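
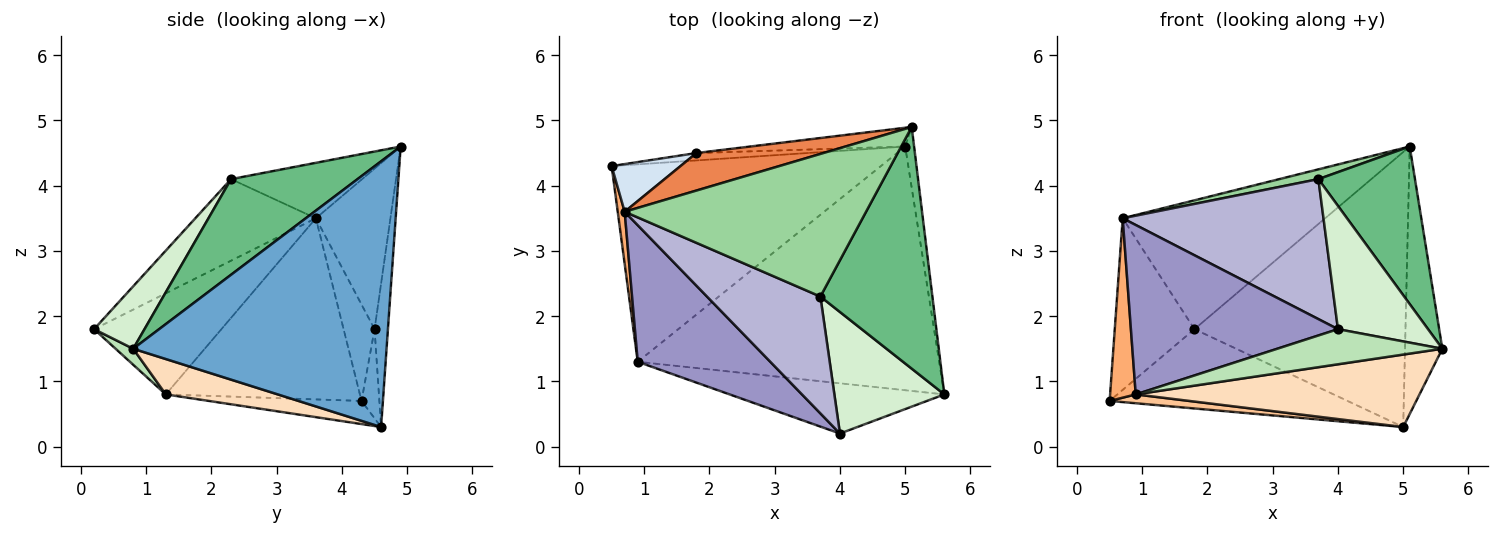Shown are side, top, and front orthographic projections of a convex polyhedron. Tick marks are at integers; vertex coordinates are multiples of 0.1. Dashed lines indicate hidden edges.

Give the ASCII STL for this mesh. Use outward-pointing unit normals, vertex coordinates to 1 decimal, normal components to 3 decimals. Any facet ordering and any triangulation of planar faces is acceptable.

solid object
 facet normal 0.989 0.146 -0.033
  outer loop
   vertex 5.0 4.6 0.3
   vertex 5.1 4.9 4.6
   vertex 5.6 0.8 1.5
  endloop
 endfacet
 facet normal -0.074 0.993 -0.093
  outer loop
   vertex 1.8 4.5 1.8
   vertex 5.0 4.6 0.3
   vertex 0.5 4.3 0.7
  endloop
 endfacet
 facet normal -0.063 0.996 -0.068
  outer loop
   vertex 1.8 4.5 1.8
   vertex 5.1 4.9 4.6
   vertex 5.0 4.6 0.3
  endloop
 endfacet
 facet normal -0.351 0.902 0.251
  outer loop
   vertex 1.8 4.5 1.8
   vertex 0.5 4.3 0.7
   vertex 0.7 3.6 3.5
  endloop
 endfacet
 facet normal -0.333 0.905 0.264
  outer loop
   vertex 1.8 4.5 1.8
   vertex 0.7 3.6 3.5
   vertex 5.1 4.9 4.6
  endloop
 endfacet
 facet normal -0.991 -0.131 0.038
  outer loop
   vertex 0.9 1.3 0.8
   vertex 0.7 3.6 3.5
   vertex 0.5 4.3 0.7
  endloop
 endfacet
 facet normal -0.086 -0.045 -0.995
  outer loop
   vertex 0.9 1.3 0.8
   vertex 0.5 4.3 0.7
   vertex 5.0 4.6 0.3
  endloop
 endfacet
 facet normal 0.112 -0.283 -0.953
  outer loop
   vertex 0.9 1.3 0.8
   vertex 5.0 4.6 0.3
   vertex 5.6 0.8 1.5
  endloop
 endfacet
 facet normal 0.582 -0.444 0.681
  outer loop
   vertex 3.7 2.3 4.1
   vertex 5.6 0.8 1.5
   vertex 5.1 4.9 4.6
  endloop
 endfacet
 facet normal -0.223 -0.067 0.972
  outer loop
   vertex 3.7 2.3 4.1
   vertex 5.1 4.9 4.6
   vertex 0.7 3.6 3.5
  endloop
 endfacet
 facet normal 0.061 -0.572 -0.818
  outer loop
   vertex 4.0 0.2 1.8
   vertex 0.9 1.3 0.8
   vertex 5.6 0.8 1.5
  endloop
 endfacet
 facet normal 0.370 -0.661 0.652
  outer loop
   vertex 4.0 0.2 1.8
   vertex 5.6 0.8 1.5
   vertex 3.7 2.3 4.1
  endloop
 endfacet
 facet normal -0.432 -0.702 0.566
  outer loop
   vertex 4.0 0.2 1.8
   vertex 0.7 3.6 3.5
   vertex 0.9 1.3 0.8
  endloop
 endfacet
 facet normal -0.419 -0.697 0.582
  outer loop
   vertex 4.0 0.2 1.8
   vertex 3.7 2.3 4.1
   vertex 0.7 3.6 3.5
  endloop
 endfacet
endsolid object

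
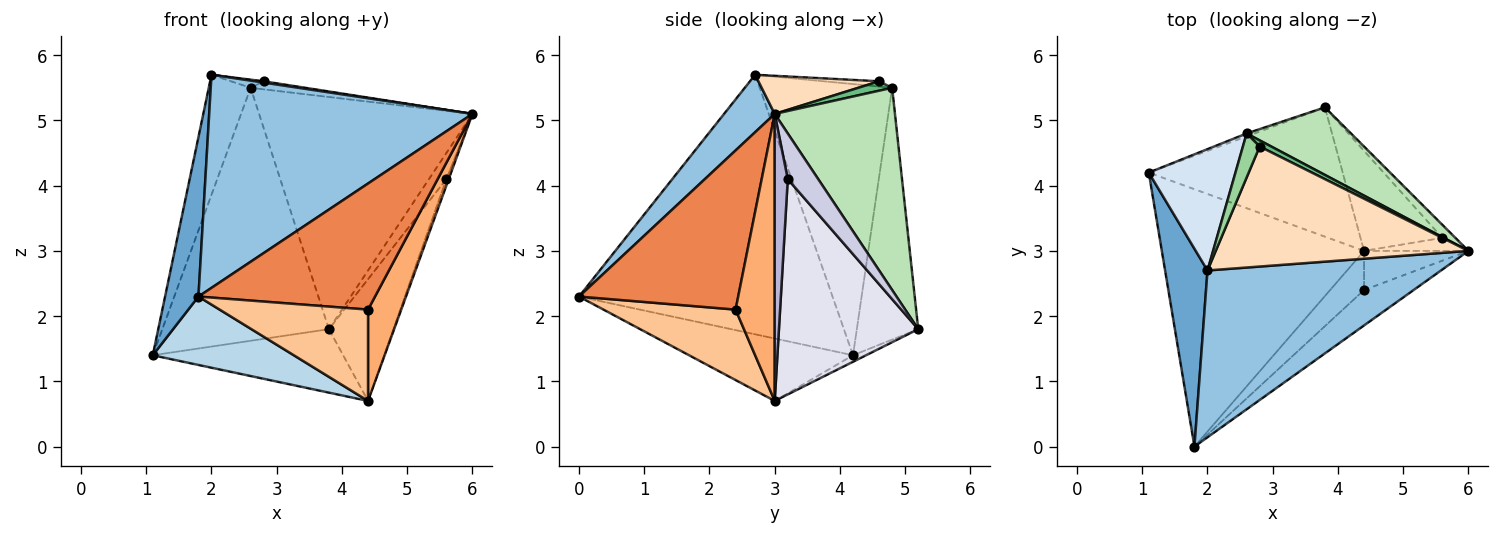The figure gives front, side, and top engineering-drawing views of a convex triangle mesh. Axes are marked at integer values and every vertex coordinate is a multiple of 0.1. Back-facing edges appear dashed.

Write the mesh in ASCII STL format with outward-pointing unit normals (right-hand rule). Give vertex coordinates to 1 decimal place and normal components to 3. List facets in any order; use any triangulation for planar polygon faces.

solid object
 facet normal -0.979 -0.129 0.160
  outer loop
   vertex 2.0 2.7 5.7
   vertex 1.1 4.2 1.4
   vertex 1.8 0.0 2.3
  endloop
 endfacet
 facet normal 0.150 -0.779 0.609
  outer loop
   vertex 2.0 2.7 5.7
   vertex 1.8 0.0 2.3
   vertex 6.0 3.0 5.1
  endloop
 endfacet
 facet normal -0.286 -0.246 -0.926
  outer loop
   vertex 4.4 3.0 0.7
   vertex 1.8 0.0 2.3
   vertex 1.1 4.2 1.4
  endloop
 endfacet
 facet normal -0.912 0.288 0.291
  outer loop
   vertex 2.6 4.8 5.5
   vertex 1.1 4.2 1.4
   vertex 2.0 2.7 5.7
  endloop
 endfacet
 facet normal 0.655 -0.727 -0.204
  outer loop
   vertex 4.4 2.4 2.1
   vertex 6.0 3.0 5.1
   vertex 1.8 0.0 2.3
  endloop
 endfacet
 facet normal 0.735 -0.623 -0.267
  outer loop
   vertex 4.4 2.4 2.1
   vertex 4.4 3.0 0.7
   vertex 6.0 3.0 5.1
  endloop
 endfacet
 facet normal 0.633 -0.711 -0.305
  outer loop
   vertex 4.4 2.4 2.1
   vertex 1.8 0.0 2.3
   vertex 4.4 3.0 0.7
  endloop
 endfacet
 facet normal 0.149 -0.011 0.989
  outer loop
   vertex 2.8 4.6 5.6
   vertex 2.0 2.7 5.7
   vertex 6.0 3.0 5.1
  endloop
 endfacet
 facet normal 0.442 0.714 0.544
  outer loop
   vertex 2.8 4.6 5.6
   vertex 6.0 3.0 5.1
   vertex 2.6 4.8 5.5
  endloop
 endfacet
 facet normal -0.296 0.174 0.939
  outer loop
   vertex 2.8 4.6 5.6
   vertex 2.6 4.8 5.5
   vertex 2.0 2.7 5.7
  endloop
 endfacet
 facet normal 0.476 0.844 0.246
  outer loop
   vertex 3.8 5.2 1.8
   vertex 2.6 4.8 5.5
   vertex 6.0 3.0 5.1
  endloop
 endfacet
 facet normal -0.030 0.440 -0.897
  outer loop
   vertex 3.8 5.2 1.8
   vertex 4.4 3.0 0.7
   vertex 1.1 4.2 1.4
  endloop
 endfacet
 facet normal -0.346 0.938 -0.011
  outer loop
   vertex 3.8 5.2 1.8
   vertex 1.1 4.2 1.4
   vertex 2.6 4.8 5.5
  endloop
 endfacet
 facet normal 0.926 0.168 -0.337
  outer loop
   vertex 5.6 3.2 4.1
   vertex 6.0 3.0 5.1
   vertex 4.4 3.0 0.7
  endloop
 endfacet
 facet normal 0.843 0.482 -0.241
  outer loop
   vertex 5.6 3.2 4.1
   vertex 3.8 5.2 1.8
   vertex 6.0 3.0 5.1
  endloop
 endfacet
 facet normal 0.858 0.397 -0.326
  outer loop
   vertex 5.6 3.2 4.1
   vertex 4.4 3.0 0.7
   vertex 3.8 5.2 1.8
  endloop
 endfacet
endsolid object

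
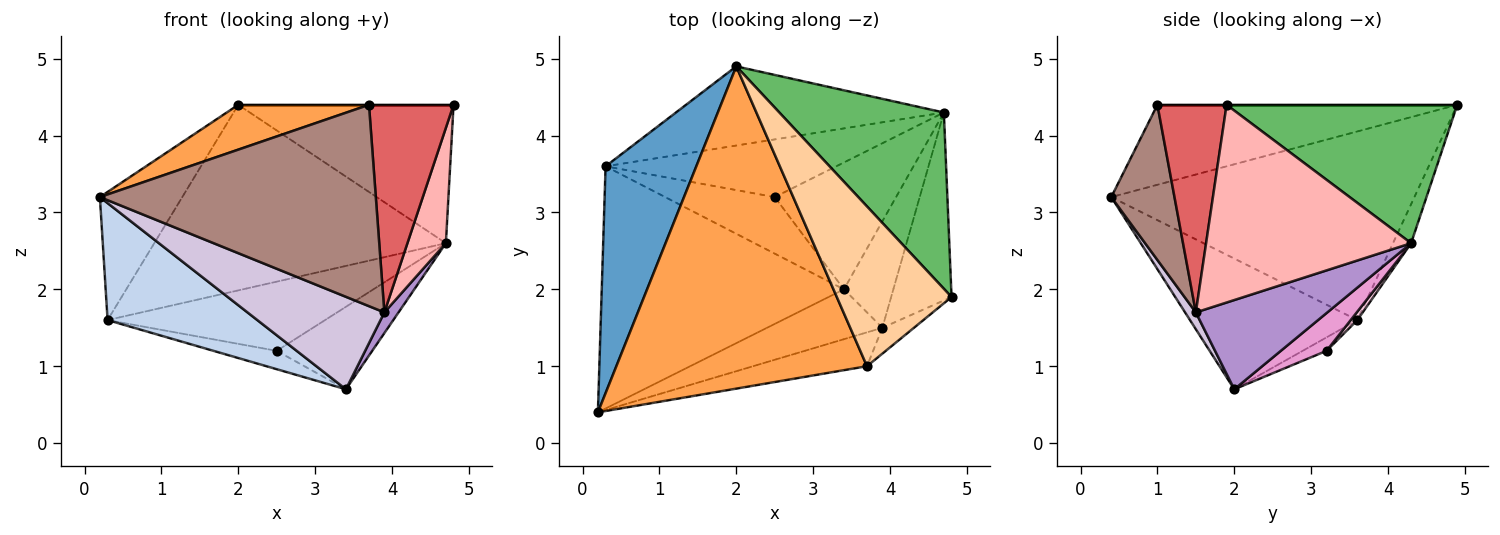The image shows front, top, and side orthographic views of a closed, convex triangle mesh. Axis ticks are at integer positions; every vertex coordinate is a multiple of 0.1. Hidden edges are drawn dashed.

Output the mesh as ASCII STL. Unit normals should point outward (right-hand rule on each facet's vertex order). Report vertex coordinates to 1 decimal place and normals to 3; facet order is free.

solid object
 facet normal -0.875 0.238 0.421
  outer loop
   vertex 0.3 3.6 1.6
   vertex 0.2 0.4 3.2
   vertex 2.0 4.9 4.4
  endloop
 endfacet
 facet normal -0.437 -0.391 -0.810
  outer loop
   vertex 0.3 3.6 1.6
   vertex 3.4 2.0 0.7
   vertex 0.2 0.4 3.2
  endloop
 endfacet
 facet normal -0.301 -0.131 0.944
  outer loop
   vertex 3.7 1.0 4.4
   vertex 2.0 4.9 4.4
   vertex 0.2 0.4 3.2
  endloop
 endfacet
 facet normal 0.000 0.000 1.000
  outer loop
   vertex 3.7 1.0 4.4
   vertex 4.8 1.9 4.4
   vertex 2.0 4.9 4.4
  endloop
 endfacet
 facet normal 0.552 0.515 0.656
  outer loop
   vertex 4.7 4.3 2.6
   vertex 2.0 4.9 4.4
   vertex 4.8 1.9 4.4
  endloop
 endfacet
 facet normal -0.057 0.918 -0.392
  outer loop
   vertex 4.7 4.3 2.6
   vertex 0.3 3.6 1.6
   vertex 2.0 4.9 4.4
  endloop
 endfacet
 facet normal 0.630 -0.770 -0.096
  outer loop
   vertex 3.9 1.5 1.7
   vertex 4.8 1.9 4.4
   vertex 3.7 1.0 4.4
  endloop
 endfacet
 facet normal 0.941 -0.177 -0.288
  outer loop
   vertex 3.9 1.5 1.7
   vertex 4.7 4.3 2.6
   vertex 4.8 1.9 4.4
  endloop
 endfacet
 facet normal 0.871 -0.094 -0.482
  outer loop
   vertex 3.9 1.5 1.7
   vertex 3.4 2.0 0.7
   vertex 4.7 4.3 2.6
  endloop
 endfacet
 facet normal 0.069 -0.878 -0.474
  outer loop
   vertex 3.9 1.5 1.7
   vertex 0.2 0.4 3.2
   vertex 3.4 2.0 0.7
  endloop
 endfacet
 facet normal 0.220 -0.962 -0.162
  outer loop
   vertex 3.9 1.5 1.7
   vertex 3.7 1.0 4.4
   vertex 0.2 0.4 3.2
  endloop
 endfacet
 facet normal -0.116 0.307 -0.945
  outer loop
   vertex 2.5 3.2 1.2
   vertex 3.4 2.0 0.7
   vertex 0.3 3.6 1.6
  endloop
 endfacet
 facet normal 0.253 0.527 -0.811
  outer loop
   vertex 2.5 3.2 1.2
   vertex 4.7 4.3 2.6
   vertex 3.4 2.0 0.7
  endloop
 endfacet
 facet normal 0.023 0.768 -0.640
  outer loop
   vertex 2.5 3.2 1.2
   vertex 0.3 3.6 1.6
   vertex 4.7 4.3 2.6
  endloop
 endfacet
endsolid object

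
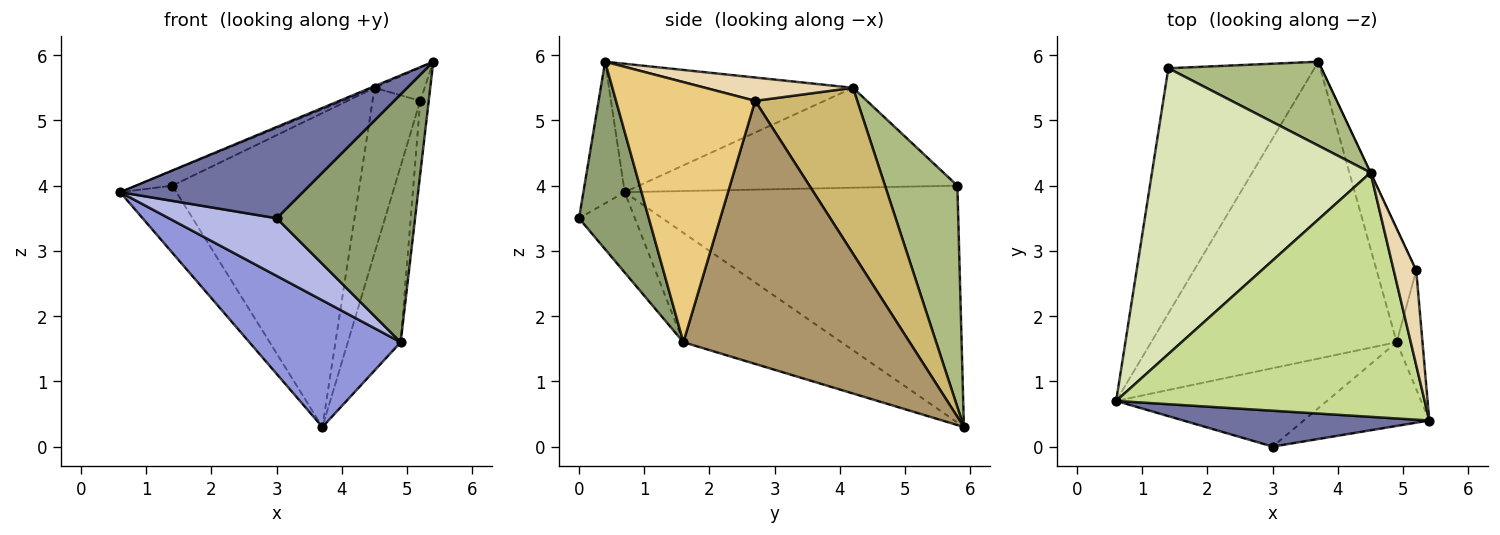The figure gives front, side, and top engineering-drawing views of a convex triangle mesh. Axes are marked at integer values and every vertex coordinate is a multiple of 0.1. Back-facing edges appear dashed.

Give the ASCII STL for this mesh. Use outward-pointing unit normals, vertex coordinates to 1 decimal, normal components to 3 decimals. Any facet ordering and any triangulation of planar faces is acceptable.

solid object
 facet normal -0.206 -0.911 0.358
  outer loop
   vertex 3.0 0.0 3.5
   vertex 5.4 0.4 5.9
   vertex 0.6 0.7 3.9
  endloop
 endfacet
 facet normal -0.842 0.142 -0.520
  outer loop
   vertex 1.4 5.8 4.0
   vertex 3.7 5.9 0.3
   vertex 0.6 0.7 3.9
  endloop
 endfacet
 facet normal -0.379 -0.363 -0.851
  outer loop
   vertex 4.9 1.6 1.6
   vertex 0.6 0.7 3.9
   vertex 3.7 5.9 0.3
  endloop
 endfacet
 facet normal -0.294 -0.566 -0.770
  outer loop
   vertex 4.9 1.6 1.6
   vertex 3.0 0.0 3.5
   vertex 0.6 0.7 3.9
  endloop
 endfacet
 facet normal 0.431 -0.855 -0.289
  outer loop
   vertex 4.9 1.6 1.6
   vertex 5.4 0.4 5.9
   vertex 3.0 0.0 3.5
  endloop
 endfacet
 facet normal 0.350 0.905 0.242
  outer loop
   vertex 4.5 4.2 5.5
   vertex 3.7 5.9 0.3
   vertex 1.4 5.8 4.0
  endloop
 endfacet
 facet normal -0.384 0.006 0.923
  outer loop
   vertex 4.5 4.2 5.5
   vertex 0.6 0.7 3.9
   vertex 5.4 0.4 5.9
  endloop
 endfacet
 facet normal -0.415 0.047 0.909
  outer loop
   vertex 4.5 4.2 5.5
   vertex 1.4 5.8 4.0
   vertex 0.6 0.7 3.9
  endloop
 endfacet
 facet normal 0.963 0.225 -0.145
  outer loop
   vertex 5.2 2.7 5.3
   vertex 4.9 1.6 1.6
   vertex 3.7 5.9 0.3
  endloop
 endfacet
 facet normal 0.906 0.423 -0.001
  outer loop
   vertex 5.2 2.7 5.3
   vertex 3.7 5.9 0.3
   vertex 4.5 4.2 5.5
  endloop
 endfacet
 facet normal 0.993 0.061 -0.099
  outer loop
   vertex 5.2 2.7 5.3
   vertex 5.4 0.4 5.9
   vertex 4.9 1.6 1.6
  endloop
 endfacet
 facet normal 0.700 0.237 0.674
  outer loop
   vertex 5.2 2.7 5.3
   vertex 4.5 4.2 5.5
   vertex 5.4 0.4 5.9
  endloop
 endfacet
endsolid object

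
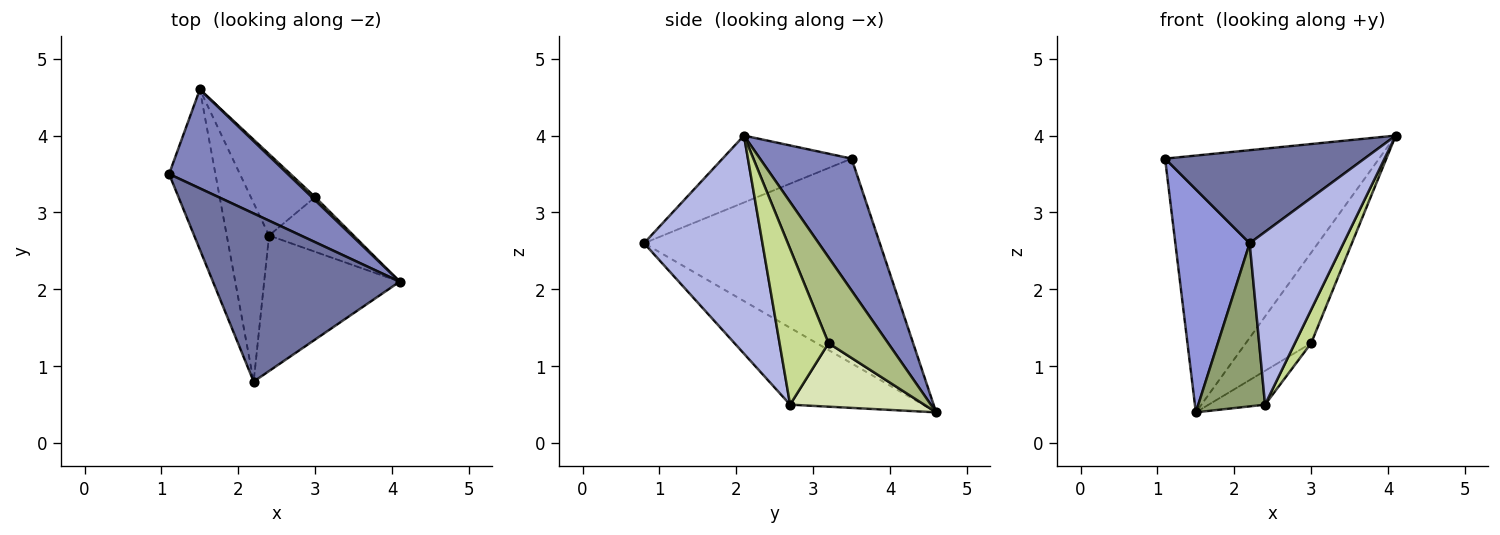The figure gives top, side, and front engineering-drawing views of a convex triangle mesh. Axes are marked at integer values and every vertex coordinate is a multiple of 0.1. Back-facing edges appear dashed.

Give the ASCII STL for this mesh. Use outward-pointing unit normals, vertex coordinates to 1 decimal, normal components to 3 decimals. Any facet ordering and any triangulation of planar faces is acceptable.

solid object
 facet normal -0.299 -0.462 0.835
  outer loop
   vertex 2.2 0.8 2.6
   vertex 4.1 2.1 4.0
   vertex 1.1 3.5 3.7
  endloop
 endfacet
 facet normal 0.371 0.867 0.334
  outer loop
   vertex 1.5 4.6 0.4
   vertex 1.1 3.5 3.7
   vertex 4.1 2.1 4.0
  endloop
 endfacet
 facet normal -0.932 -0.294 -0.211
  outer loop
   vertex 1.5 4.6 0.4
   vertex 2.2 0.8 2.6
   vertex 1.1 3.5 3.7
  endloop
 endfacet
 facet normal 0.705 -0.558 -0.438
  outer loop
   vertex 2.4 2.7 0.5
   vertex 4.1 2.1 4.0
   vertex 2.2 0.8 2.6
  endloop
 endfacet
 facet normal -0.802 -0.403 -0.441
  outer loop
   vertex 2.4 2.7 0.5
   vertex 2.2 0.8 2.6
   vertex 1.5 4.6 0.4
  endloop
 endfacet
 facet normal 0.674 0.739 0.027
  outer loop
   vertex 3.0 3.2 1.3
   vertex 1.5 4.6 0.4
   vertex 4.1 2.1 4.0
  endloop
 endfacet
 facet normal 0.844 -0.280 -0.458
  outer loop
   vertex 3.0 3.2 1.3
   vertex 4.1 2.1 4.0
   vertex 2.4 2.7 0.5
  endloop
 endfacet
 facet normal 0.674 0.283 -0.682
  outer loop
   vertex 3.0 3.2 1.3
   vertex 2.4 2.7 0.5
   vertex 1.5 4.6 0.4
  endloop
 endfacet
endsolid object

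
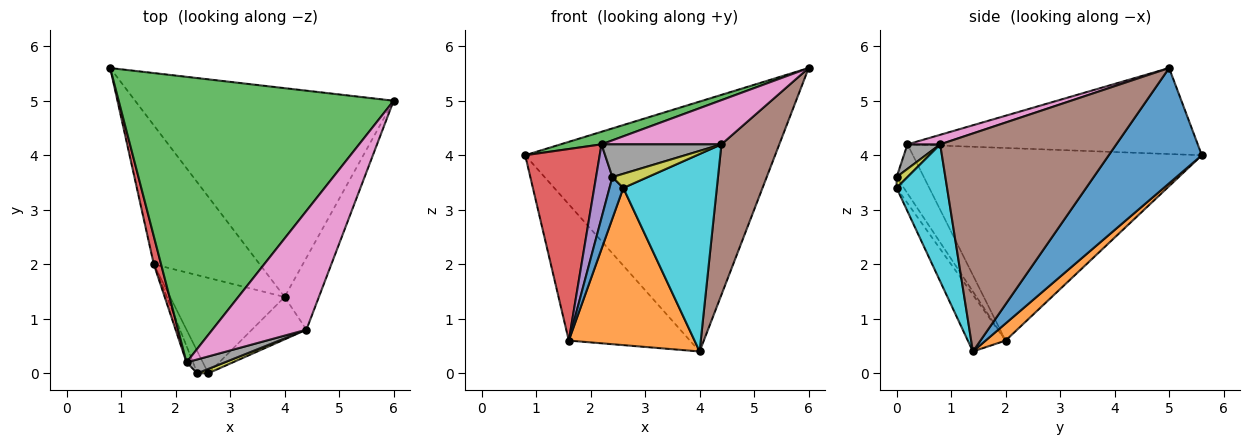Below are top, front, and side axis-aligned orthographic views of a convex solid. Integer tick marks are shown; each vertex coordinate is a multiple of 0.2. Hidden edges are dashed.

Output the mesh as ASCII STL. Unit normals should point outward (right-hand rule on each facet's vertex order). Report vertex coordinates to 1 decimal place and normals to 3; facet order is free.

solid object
 facet normal 0.275 0.738 -0.617
  outer loop
   vertex 4.0 1.4 0.4
   vertex 0.8 5.6 4.0
   vertex 6.0 5.0 5.6
  endloop
 endfacet
 facet normal 0.115 0.695 -0.709
  outer loop
   vertex 1.6 2.0 0.6
   vertex 0.8 5.6 4.0
   vertex 4.0 1.4 0.4
  endloop
 endfacet
 facet normal -0.298 -0.042 0.954
  outer loop
   vertex 2.2 0.2 4.2
   vertex 6.0 5.0 5.6
   vertex 0.8 5.6 4.0
  endloop
 endfacet
 facet normal -0.968 -0.250 0.037
  outer loop
   vertex 2.2 0.2 4.2
   vertex 0.8 5.6 4.0
   vertex 1.6 2.0 0.6
  endloop
 endfacet
 facet normal -0.852 -0.511 -0.114
  outer loop
   vertex 2.2 0.2 4.2
   vertex 1.6 2.0 0.6
   vertex 2.4 0.0 3.6
  endloop
 endfacet
 facet normal 0.940 -0.309 -0.148
  outer loop
   vertex 4.4 0.8 4.2
   vertex 4.0 1.4 0.4
   vertex 6.0 5.0 5.6
  endloop
 endfacet
 facet normal 0.095 -0.347 0.933
  outer loop
   vertex 4.4 0.8 4.2
   vertex 6.0 5.0 5.6
   vertex 2.2 0.2 4.2
  endloop
 endfacet
 facet normal 0.244 -0.893 0.379
  outer loop
   vertex 4.4 0.8 4.2
   vertex 2.2 0.2 4.2
   vertex 2.4 0.0 3.6
  endloop
 endfacet
 facet normal 0.282 -0.917 0.282
  outer loop
   vertex 2.6 0.0 3.4
   vertex 4.4 0.8 4.2
   vertex 2.4 0.0 3.6
  endloop
 endfacet
 facet normal 0.467 -0.865 -0.186
  outer loop
   vertex 2.6 0.0 3.4
   vertex 4.0 1.4 0.4
   vertex 4.4 0.8 4.2
  endloop
 endfacet
 facet normal -0.422 -0.802 -0.422
  outer loop
   vertex 2.6 0.0 3.4
   vertex 2.4 0.0 3.6
   vertex 1.6 2.0 0.6
  endloop
 endfacet
 facet normal -0.249 -0.828 -0.503
  outer loop
   vertex 2.6 0.0 3.4
   vertex 1.6 2.0 0.6
   vertex 4.0 1.4 0.4
  endloop
 endfacet
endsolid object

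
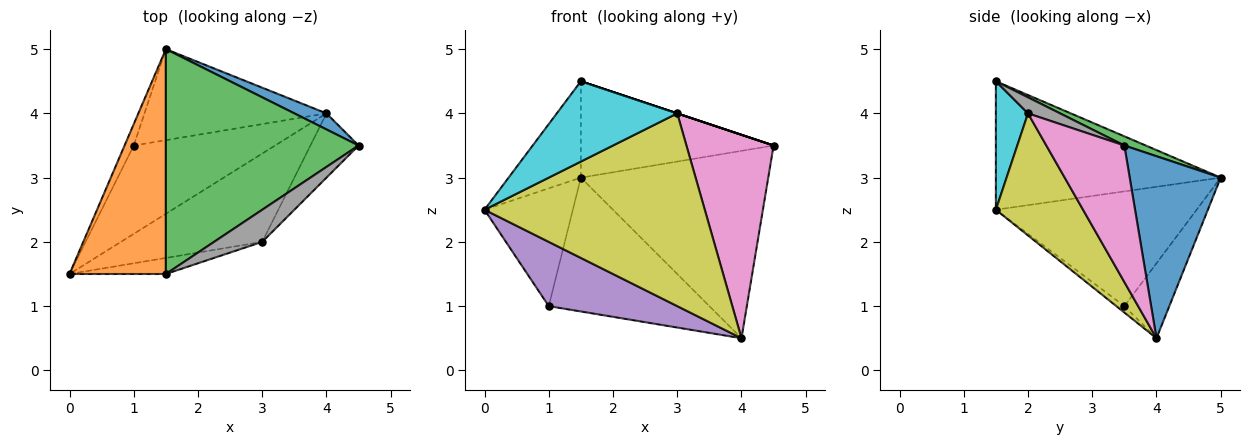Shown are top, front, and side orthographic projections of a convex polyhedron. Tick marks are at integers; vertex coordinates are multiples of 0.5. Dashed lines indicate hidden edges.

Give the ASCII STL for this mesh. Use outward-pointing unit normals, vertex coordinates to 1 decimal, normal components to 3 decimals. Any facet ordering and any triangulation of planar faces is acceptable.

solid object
 facet normal 0.436 0.897 0.077
  outer loop
   vertex 4.0 4.0 0.5
   vertex 1.5 5.0 3.0
   vertex 4.5 3.5 3.5
  endloop
 endfacet
 facet normal -0.775 0.249 0.581
  outer loop
   vertex 1.5 1.5 4.5
   vertex 1.5 5.0 3.0
   vertex 0.0 1.5 2.5
  endloop
 endfacet
 facet normal 0.044 0.394 0.918
  outer loop
   vertex 1.5 1.5 4.5
   vertex 4.5 3.5 3.5
   vertex 1.5 5.0 3.0
  endloop
 endfacet
 facet normal -0.913 0.402 -0.073
  outer loop
   vertex 1.0 3.5 1.0
   vertex 0.0 1.5 2.5
   vertex 1.5 5.0 3.0
  endloop
 endfacet
 facet normal -0.037 -0.588 -0.808
  outer loop
   vertex 1.0 3.5 1.0
   vertex 4.0 4.0 0.5
   vertex 0.0 1.5 2.5
  endloop
 endfacet
 facet normal -0.226 0.806 -0.548
  outer loop
   vertex 1.0 3.5 1.0
   vertex 1.5 5.0 3.0
   vertex 4.0 4.0 0.5
  endloop
 endfacet
 facet normal 0.649 -0.725 -0.229
  outer loop
   vertex 3.0 2.0 4.0
   vertex 4.0 4.0 0.5
   vertex 4.5 3.5 3.5
  endloop
 endfacet
 facet normal 0.316 0.000 0.949
  outer loop
   vertex 3.0 2.0 4.0
   vertex 4.5 3.5 3.5
   vertex 1.5 1.5 4.5
  endloop
 endfacet
 facet normal 0.339 -0.855 -0.392
  outer loop
   vertex 3.0 2.0 4.0
   vertex 0.0 1.5 2.5
   vertex 4.0 4.0 0.5
  endloop
 endfacet
 facet normal 0.253 -0.949 -0.190
  outer loop
   vertex 3.0 2.0 4.0
   vertex 1.5 1.5 4.5
   vertex 0.0 1.5 2.5
  endloop
 endfacet
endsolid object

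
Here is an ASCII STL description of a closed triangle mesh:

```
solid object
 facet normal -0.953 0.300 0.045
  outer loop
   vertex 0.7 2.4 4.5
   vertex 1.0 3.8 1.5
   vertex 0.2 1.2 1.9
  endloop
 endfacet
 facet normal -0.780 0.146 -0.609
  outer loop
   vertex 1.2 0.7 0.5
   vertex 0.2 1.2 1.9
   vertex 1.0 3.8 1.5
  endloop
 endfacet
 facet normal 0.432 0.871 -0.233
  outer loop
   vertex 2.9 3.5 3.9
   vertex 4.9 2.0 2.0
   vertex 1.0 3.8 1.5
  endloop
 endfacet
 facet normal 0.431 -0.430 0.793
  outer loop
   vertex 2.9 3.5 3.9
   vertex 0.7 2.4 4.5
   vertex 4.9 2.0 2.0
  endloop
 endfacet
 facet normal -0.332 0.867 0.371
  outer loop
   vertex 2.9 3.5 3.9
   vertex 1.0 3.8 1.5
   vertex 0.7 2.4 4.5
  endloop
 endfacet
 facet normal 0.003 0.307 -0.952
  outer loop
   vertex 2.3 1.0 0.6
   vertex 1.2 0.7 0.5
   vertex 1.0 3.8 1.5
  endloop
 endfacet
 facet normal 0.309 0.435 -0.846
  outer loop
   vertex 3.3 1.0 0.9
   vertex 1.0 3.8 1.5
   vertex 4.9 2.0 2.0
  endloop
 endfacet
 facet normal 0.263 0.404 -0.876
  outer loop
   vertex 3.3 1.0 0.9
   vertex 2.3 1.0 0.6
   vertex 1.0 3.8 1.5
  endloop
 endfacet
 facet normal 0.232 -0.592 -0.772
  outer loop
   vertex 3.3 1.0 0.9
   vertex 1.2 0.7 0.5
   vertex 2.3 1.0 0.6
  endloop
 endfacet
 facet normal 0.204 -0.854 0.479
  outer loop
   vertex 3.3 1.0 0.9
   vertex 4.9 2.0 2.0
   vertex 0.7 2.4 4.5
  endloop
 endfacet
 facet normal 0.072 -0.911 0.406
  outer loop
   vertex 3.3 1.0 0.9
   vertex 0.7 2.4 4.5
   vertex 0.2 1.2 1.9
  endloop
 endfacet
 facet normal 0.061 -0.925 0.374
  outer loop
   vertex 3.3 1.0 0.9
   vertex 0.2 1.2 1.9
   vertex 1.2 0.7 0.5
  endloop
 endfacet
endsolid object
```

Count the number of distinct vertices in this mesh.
8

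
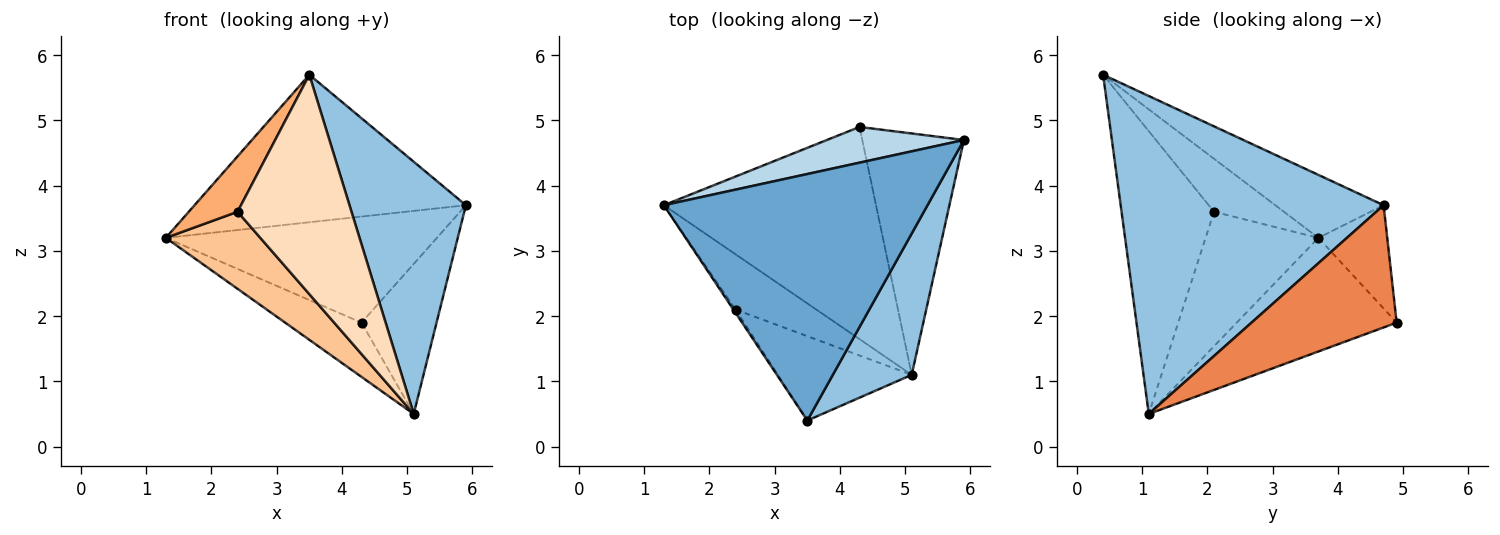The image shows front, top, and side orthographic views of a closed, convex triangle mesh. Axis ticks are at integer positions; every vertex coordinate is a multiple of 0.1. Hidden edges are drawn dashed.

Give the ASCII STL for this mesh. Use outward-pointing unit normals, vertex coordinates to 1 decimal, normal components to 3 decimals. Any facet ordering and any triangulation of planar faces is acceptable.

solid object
 facet normal -0.201 0.503 0.841
  outer loop
   vertex 3.5 0.4 5.7
   vertex 5.9 4.7 3.7
   vertex 1.3 3.7 3.2
  endloop
 endfacet
 facet normal 0.892 -0.395 0.221
  outer loop
   vertex 5.1 1.1 0.5
   vertex 5.9 4.7 3.7
   vertex 3.5 0.4 5.7
  endloop
 endfacet
 facet normal -0.234 0.921 0.310
  outer loop
   vertex 4.3 4.9 1.9
   vertex 1.3 3.7 3.2
   vertex 5.9 4.7 3.7
  endloop
 endfacet
 facet normal -0.461 0.220 -0.860
  outer loop
   vertex 4.3 4.9 1.9
   vertex 5.1 1.1 0.5
   vertex 1.3 3.7 3.2
  endloop
 endfacet
 facet normal 0.715 0.369 -0.594
  outer loop
   vertex 4.3 4.9 1.9
   vertex 5.9 4.7 3.7
   vertex 5.1 1.1 0.5
  endloop
 endfacet
 facet normal -0.820 -0.572 -0.034
  outer loop
   vertex 2.4 2.1 3.6
   vertex 3.5 0.4 5.7
   vertex 1.3 3.7 3.2
  endloop
 endfacet
 facet normal -0.696 -0.583 -0.418
  outer loop
   vertex 2.4 2.1 3.6
   vertex 1.3 3.7 3.2
   vertex 5.1 1.1 0.5
  endloop
 endfacet
 facet normal -0.604 -0.744 -0.286
  outer loop
   vertex 2.4 2.1 3.6
   vertex 5.1 1.1 0.5
   vertex 3.5 0.4 5.7
  endloop
 endfacet
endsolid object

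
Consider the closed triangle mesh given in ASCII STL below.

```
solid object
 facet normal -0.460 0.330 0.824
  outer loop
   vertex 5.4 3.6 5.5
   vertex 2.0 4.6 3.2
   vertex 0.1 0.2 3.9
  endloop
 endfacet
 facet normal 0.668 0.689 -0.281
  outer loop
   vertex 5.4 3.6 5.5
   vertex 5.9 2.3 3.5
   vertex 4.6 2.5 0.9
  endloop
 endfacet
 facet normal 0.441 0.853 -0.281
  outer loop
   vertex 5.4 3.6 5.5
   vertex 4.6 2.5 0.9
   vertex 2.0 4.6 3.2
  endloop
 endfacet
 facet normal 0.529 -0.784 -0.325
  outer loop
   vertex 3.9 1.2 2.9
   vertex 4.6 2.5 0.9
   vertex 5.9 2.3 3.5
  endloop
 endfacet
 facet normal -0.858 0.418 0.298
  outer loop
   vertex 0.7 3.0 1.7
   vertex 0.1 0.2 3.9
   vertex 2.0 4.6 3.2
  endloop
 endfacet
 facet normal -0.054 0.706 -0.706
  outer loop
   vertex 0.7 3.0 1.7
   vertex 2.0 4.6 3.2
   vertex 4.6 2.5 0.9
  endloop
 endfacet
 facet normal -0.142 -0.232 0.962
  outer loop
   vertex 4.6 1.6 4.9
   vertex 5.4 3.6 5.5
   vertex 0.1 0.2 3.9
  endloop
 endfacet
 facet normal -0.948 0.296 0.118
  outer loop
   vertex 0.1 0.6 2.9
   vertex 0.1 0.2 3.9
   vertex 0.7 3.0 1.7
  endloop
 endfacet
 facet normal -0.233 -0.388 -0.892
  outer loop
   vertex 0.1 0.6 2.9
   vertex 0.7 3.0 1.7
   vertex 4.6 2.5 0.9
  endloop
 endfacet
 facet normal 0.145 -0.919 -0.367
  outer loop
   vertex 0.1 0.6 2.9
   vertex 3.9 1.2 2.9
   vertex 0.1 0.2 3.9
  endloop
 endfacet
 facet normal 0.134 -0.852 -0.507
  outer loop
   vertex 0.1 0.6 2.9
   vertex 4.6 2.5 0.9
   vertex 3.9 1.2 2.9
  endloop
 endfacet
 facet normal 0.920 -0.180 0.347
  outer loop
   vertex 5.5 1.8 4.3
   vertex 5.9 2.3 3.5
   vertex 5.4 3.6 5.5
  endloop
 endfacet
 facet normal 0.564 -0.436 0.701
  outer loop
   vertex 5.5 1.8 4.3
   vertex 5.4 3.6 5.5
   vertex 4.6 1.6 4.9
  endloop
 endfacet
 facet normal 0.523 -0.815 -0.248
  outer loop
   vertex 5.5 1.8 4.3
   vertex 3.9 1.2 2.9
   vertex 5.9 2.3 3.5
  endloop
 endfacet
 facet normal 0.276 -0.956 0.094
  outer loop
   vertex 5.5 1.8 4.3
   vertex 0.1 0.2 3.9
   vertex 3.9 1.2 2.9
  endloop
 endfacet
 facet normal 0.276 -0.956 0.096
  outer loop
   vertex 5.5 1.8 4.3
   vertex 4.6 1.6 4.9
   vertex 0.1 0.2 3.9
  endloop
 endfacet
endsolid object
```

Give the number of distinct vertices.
10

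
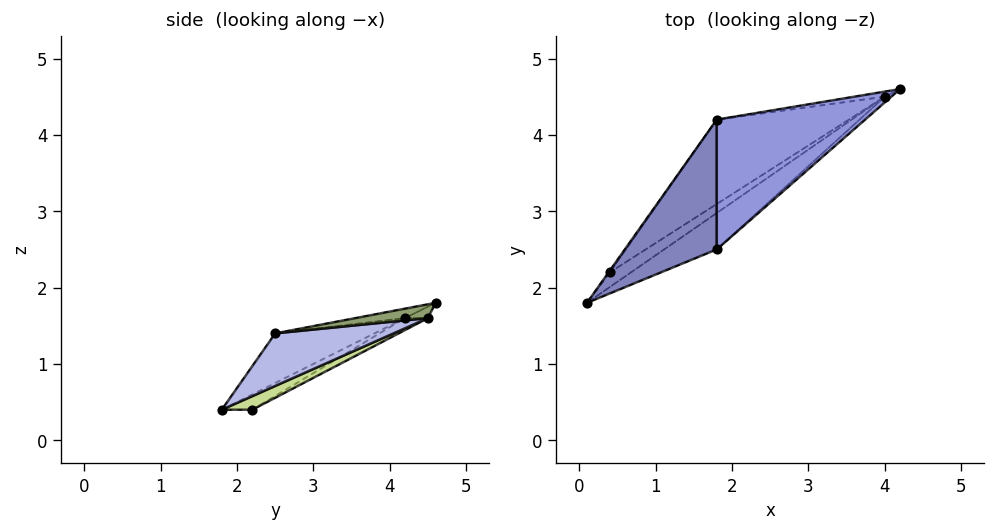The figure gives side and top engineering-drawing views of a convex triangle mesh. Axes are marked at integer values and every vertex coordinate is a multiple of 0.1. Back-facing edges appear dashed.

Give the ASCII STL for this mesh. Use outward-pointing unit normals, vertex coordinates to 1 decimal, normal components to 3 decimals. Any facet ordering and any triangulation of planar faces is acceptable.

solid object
 facet normal -0.127 0.932 -0.339
  outer loop
   vertex 4.0 4.5 1.6
   vertex 1.8 4.2 1.6
   vertex 4.2 4.6 1.8
  endloop
 endfacet
 facet normal -0.472 -0.103 0.875
  outer loop
   vertex 1.8 2.5 1.4
   vertex 1.8 4.2 1.6
   vertex 0.1 1.8 0.4
  endloop
 endfacet
 facet normal -0.063 -0.117 0.991
  outer loop
   vertex 1.8 2.5 1.4
   vertex 4.2 4.6 1.8
   vertex 1.8 4.2 1.6
  endloop
 endfacet
 facet normal 0.577 -0.577 -0.577
  outer loop
   vertex 1.8 2.5 1.4
   vertex 0.1 1.8 0.4
   vertex 4.0 4.5 1.6
  endloop
 endfacet
 facet normal 0.655 -0.689 -0.310
  outer loop
   vertex 1.8 2.5 1.4
   vertex 4.0 4.5 1.6
   vertex 4.2 4.6 1.8
  endloop
 endfacet
 facet normal -0.798 0.599 -0.067
  outer loop
   vertex 0.4 2.2 0.4
   vertex 0.1 1.8 0.4
   vertex 1.8 4.2 1.6
  endloop
 endfacet
 facet normal 0.500 -0.375 -0.781
  outer loop
   vertex 0.4 2.2 0.4
   vertex 4.0 4.5 1.6
   vertex 0.1 1.8 0.4
  endloop
 endfacet
 facet normal -0.075 0.551 -0.831
  outer loop
   vertex 0.4 2.2 0.4
   vertex 1.8 4.2 1.6
   vertex 4.0 4.5 1.6
  endloop
 endfacet
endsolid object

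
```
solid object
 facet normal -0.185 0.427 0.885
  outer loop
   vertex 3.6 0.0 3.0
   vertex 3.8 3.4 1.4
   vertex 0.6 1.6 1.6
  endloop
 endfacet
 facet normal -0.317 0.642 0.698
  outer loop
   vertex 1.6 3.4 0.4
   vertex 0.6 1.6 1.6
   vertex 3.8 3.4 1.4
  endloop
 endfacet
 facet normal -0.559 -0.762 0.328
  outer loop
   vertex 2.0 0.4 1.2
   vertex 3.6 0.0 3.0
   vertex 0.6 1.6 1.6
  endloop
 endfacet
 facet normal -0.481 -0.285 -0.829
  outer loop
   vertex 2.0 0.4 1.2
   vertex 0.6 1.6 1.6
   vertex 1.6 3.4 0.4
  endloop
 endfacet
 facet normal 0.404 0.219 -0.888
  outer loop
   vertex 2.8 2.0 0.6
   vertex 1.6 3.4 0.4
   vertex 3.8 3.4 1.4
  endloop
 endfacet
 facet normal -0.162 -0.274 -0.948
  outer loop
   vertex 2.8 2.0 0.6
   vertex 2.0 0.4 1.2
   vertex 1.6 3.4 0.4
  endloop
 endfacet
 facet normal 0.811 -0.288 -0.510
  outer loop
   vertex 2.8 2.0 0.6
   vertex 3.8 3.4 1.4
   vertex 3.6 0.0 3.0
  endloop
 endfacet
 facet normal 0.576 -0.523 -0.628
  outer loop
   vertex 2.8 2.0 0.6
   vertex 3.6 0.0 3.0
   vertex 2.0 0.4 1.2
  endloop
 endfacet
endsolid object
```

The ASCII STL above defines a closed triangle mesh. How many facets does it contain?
8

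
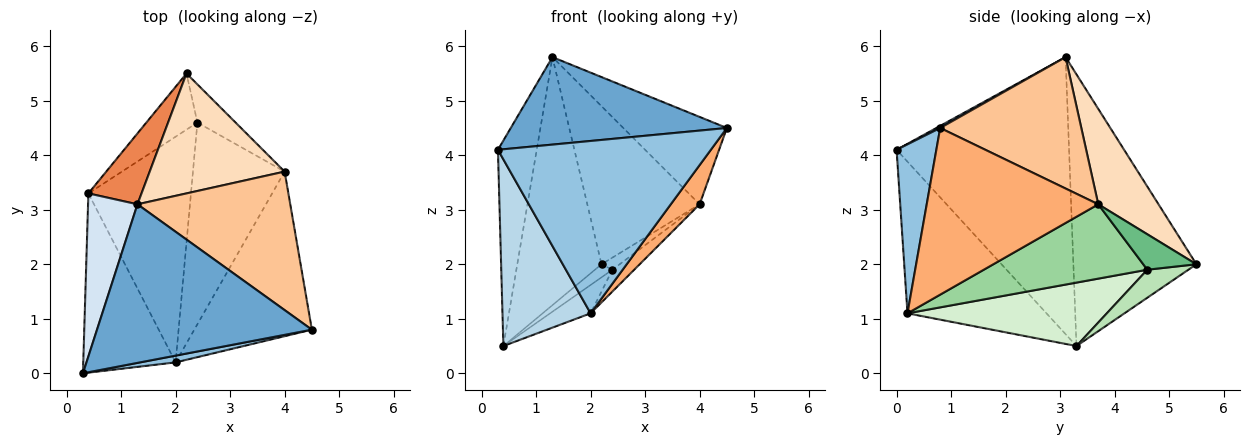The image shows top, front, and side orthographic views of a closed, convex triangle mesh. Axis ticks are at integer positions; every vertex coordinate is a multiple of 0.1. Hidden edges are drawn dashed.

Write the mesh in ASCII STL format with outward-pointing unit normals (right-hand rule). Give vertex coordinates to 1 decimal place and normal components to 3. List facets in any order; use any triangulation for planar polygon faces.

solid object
 facet normal 0.009 -0.483 0.876
  outer loop
   vertex 1.3 3.1 5.8
   vertex 0.3 0.0 4.1
   vertex 4.5 0.8 4.5
  endloop
 endfacet
 facet normal 0.183 -0.982 0.038
  outer loop
   vertex 2.0 0.2 1.1
   vertex 4.5 0.8 4.5
   vertex 0.3 0.0 4.1
  endloop
 endfacet
 facet normal -0.751 -0.476 -0.457
  outer loop
   vertex 0.4 3.3 0.5
   vertex 2.0 0.2 1.1
   vertex 0.3 0.0 4.1
  endloop
 endfacet
 facet normal -0.961 0.216 0.171
  outer loop
   vertex 0.4 3.3 0.5
   vertex 0.3 0.0 4.1
   vertex 1.3 3.1 5.8
  endloop
 endfacet
 facet normal -0.815 0.558 0.159
  outer loop
   vertex 0.4 3.3 0.5
   vertex 1.3 3.1 5.8
   vertex 2.2 5.5 2.0
  endloop
 endfacet
 facet normal 0.809 -0.136 -0.571
  outer loop
   vertex 4.0 3.7 3.1
   vertex 4.5 0.8 4.5
   vertex 2.0 0.2 1.1
  endloop
 endfacet
 facet normal 0.588 0.432 0.684
  outer loop
   vertex 4.0 3.7 3.1
   vertex 1.3 3.1 5.8
   vertex 4.5 0.8 4.5
  endloop
 endfacet
 facet normal 0.393 0.733 0.556
  outer loop
   vertex 4.0 3.7 3.1
   vertex 2.2 5.5 2.0
   vertex 1.3 3.1 5.8
  endloop
 endfacet
 facet normal 0.663 0.227 -0.714
  outer loop
   vertex 2.4 4.6 1.9
   vertex 2.2 5.5 2.0
   vertex 4.0 3.7 3.1
  endloop
 endfacet
 facet normal 0.628 0.084 -0.774
  outer loop
   vertex 2.4 4.6 1.9
   vertex 4.0 3.7 3.1
   vertex 2.0 0.2 1.1
  endloop
 endfacet
 facet normal 0.471 0.200 -0.859
  outer loop
   vertex 2.4 4.6 1.9
   vertex 0.4 3.3 0.5
   vertex 2.2 5.5 2.0
  endloop
 endfacet
 facet normal 0.523 0.106 -0.846
  outer loop
   vertex 2.4 4.6 1.9
   vertex 2.0 0.2 1.1
   vertex 0.4 3.3 0.5
  endloop
 endfacet
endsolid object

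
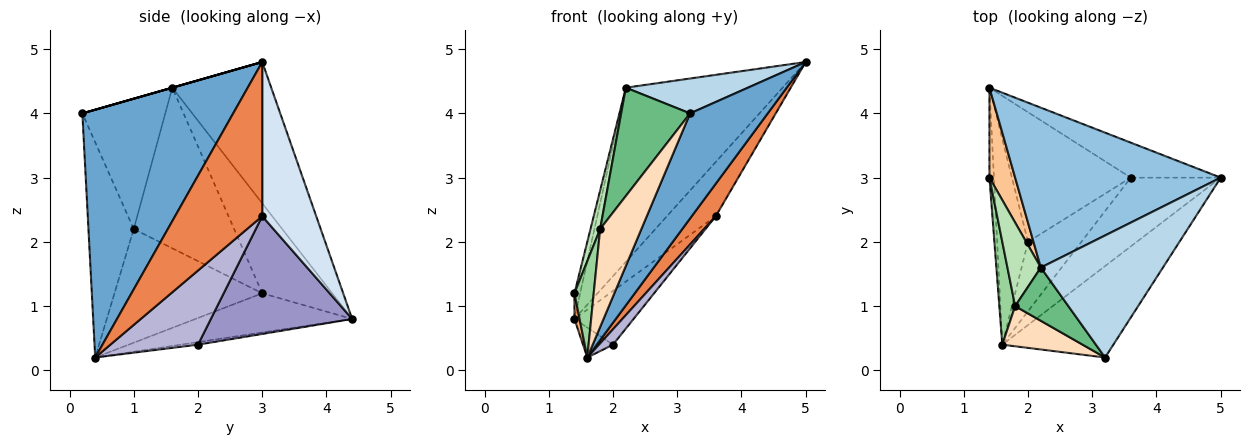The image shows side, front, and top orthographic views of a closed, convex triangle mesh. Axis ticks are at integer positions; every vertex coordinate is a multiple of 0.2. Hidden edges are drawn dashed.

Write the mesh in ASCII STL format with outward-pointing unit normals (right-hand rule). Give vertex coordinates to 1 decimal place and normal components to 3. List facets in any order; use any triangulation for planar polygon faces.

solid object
 facet normal 0.826 -0.425 -0.370
  outer loop
   vertex 3.2 0.2 4.0
   vertex 1.6 0.4 0.2
   vertex 5.0 3.0 4.8
  endloop
 endfacet
 facet normal -0.422 0.668 0.613
  outer loop
   vertex 2.2 1.6 4.4
   vertex 5.0 3.0 4.8
   vertex 1.4 4.4 0.8
  endloop
 endfacet
 facet normal 0.000 -0.275 0.962
  outer loop
   vertex 2.2 1.6 4.4
   vertex 3.2 0.2 4.0
   vertex 5.0 3.0 4.8
  endloop
 endfacet
 facet normal 0.681 0.616 -0.397
  outer loop
   vertex 3.6 3.0 2.4
   vertex 1.4 4.4 0.8
   vertex 5.0 3.0 4.8
  endloop
 endfacet
 facet normal 0.840 -0.232 -0.490
  outer loop
   vertex 3.6 3.0 2.4
   vertex 5.0 3.0 4.8
   vertex 1.6 0.4 0.2
  endloop
 endfacet
 facet normal -0.993 -0.033 -0.114
  outer loop
   vertex 1.4 3.0 1.2
   vertex 1.4 4.4 0.8
   vertex 1.6 0.4 0.2
  endloop
 endfacet
 facet normal -0.959 0.078 0.274
  outer loop
   vertex 1.4 3.0 1.2
   vertex 2.2 1.6 4.4
   vertex 1.4 4.4 0.8
  endloop
 endfacet
 facet normal -0.713 -0.649 0.266
  outer loop
   vertex 1.8 1.0 2.2
   vertex 1.6 0.4 0.2
   vertex 3.2 0.2 4.0
  endloop
 endfacet
 facet normal -0.734 -0.610 0.300
  outer loop
   vertex 1.8 1.0 2.2
   vertex 3.2 0.2 4.0
   vertex 2.2 1.6 4.4
  endloop
 endfacet
 facet normal -0.982 -0.128 0.137
  outer loop
   vertex 1.8 1.0 2.2
   vertex 1.4 3.0 1.2
   vertex 1.6 0.4 0.2
  endloop
 endfacet
 facet normal -0.975 -0.094 0.203
  outer loop
   vertex 1.8 1.0 2.2
   vertex 2.2 1.6 4.4
   vertex 1.4 3.0 1.2
  endloop
 endfacet
 facet normal -0.082 0.144 -0.986
  outer loop
   vertex 2.0 2.0 0.4
   vertex 1.6 0.4 0.2
   vertex 1.4 4.4 0.8
  endloop
 endfacet
 facet normal 0.675 0.282 -0.681
  outer loop
   vertex 2.0 2.0 0.4
   vertex 1.4 4.4 0.8
   vertex 3.6 3.0 2.4
  endloop
 endfacet
 facet normal 0.805 -0.129 -0.579
  outer loop
   vertex 2.0 2.0 0.4
   vertex 3.6 3.0 2.4
   vertex 1.6 0.4 0.2
  endloop
 endfacet
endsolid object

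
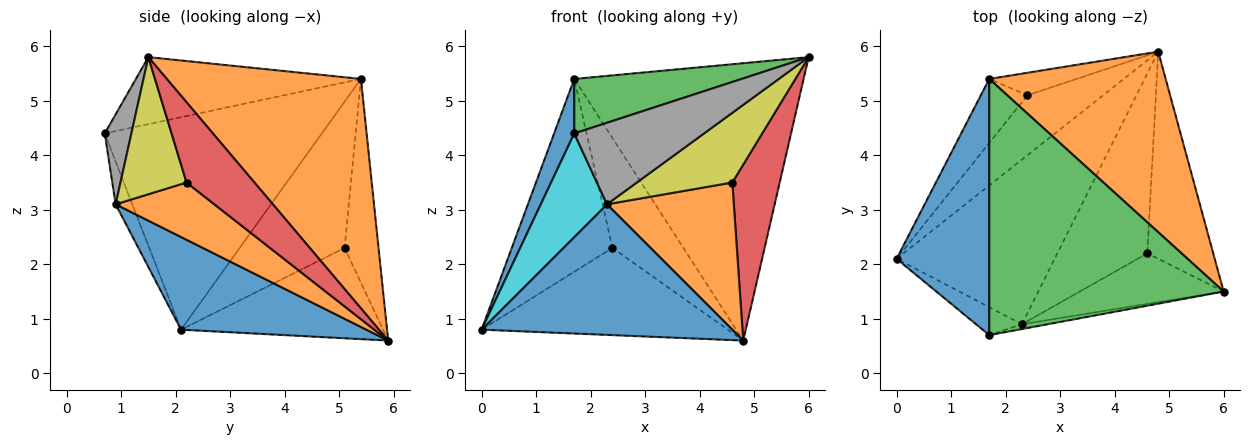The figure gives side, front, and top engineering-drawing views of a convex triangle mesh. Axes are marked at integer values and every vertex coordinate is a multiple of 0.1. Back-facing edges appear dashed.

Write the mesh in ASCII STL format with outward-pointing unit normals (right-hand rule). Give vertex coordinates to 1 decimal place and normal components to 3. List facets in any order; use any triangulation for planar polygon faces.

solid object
 facet normal -0.913 -0.085 0.398
  outer loop
   vertex 1.7 5.4 5.4
   vertex 0.0 2.1 0.8
   vertex 1.7 0.7 4.4
  endloop
 endfacet
 facet normal 0.579 0.684 0.445
  outer loop
   vertex 1.7 5.4 5.4
   vertex 6.0 1.5 5.8
   vertex 4.8 5.9 0.6
  endloop
 endfacet
 facet normal -0.269 -0.200 0.942
  outer loop
   vertex 1.7 5.4 5.4
   vertex 1.7 0.7 4.4
   vertex 6.0 1.5 5.8
  endloop
 endfacet
 facet normal 0.680 -0.475 -0.559
  outer loop
   vertex 4.6 2.2 3.5
   vertex 4.8 5.9 0.6
   vertex 6.0 1.5 5.8
  endloop
 endfacet
 facet normal -0.560 0.683 -0.469
  outer loop
   vertex 2.4 5.1 2.3
   vertex 4.8 5.9 0.6
   vertex 0.0 2.1 0.8
  endloop
 endfacet
 facet normal -0.703 0.675 -0.224
  outer loop
   vertex 2.4 5.1 2.3
   vertex 0.0 2.1 0.8
   vertex 1.7 5.4 5.4
  endloop
 endfacet
 facet normal -0.424 0.887 -0.182
  outer loop
   vertex 2.4 5.1 2.3
   vertex 1.7 5.4 5.4
   vertex 4.8 5.9 0.6
  endloop
 endfacet
 facet normal 0.201 -0.978 -0.058
  outer loop
   vertex 2.3 0.9 3.1
   vertex 6.0 1.5 5.8
   vertex 1.7 0.7 4.4
  endloop
 endfacet
 facet normal 0.488 -0.706 -0.512
  outer loop
   vertex 2.3 0.9 3.1
   vertex 4.6 2.2 3.5
   vertex 6.0 1.5 5.8
  endloop
 endfacet
 facet normal -0.236 -0.938 -0.253
  outer loop
   vertex 2.3 0.9 3.1
   vertex 1.7 0.7 4.4
   vertex 0.0 2.1 0.8
  endloop
 endfacet
 facet normal 0.417 -0.565 -0.712
  outer loop
   vertex 2.3 0.9 3.1
   vertex 0.0 2.1 0.8
   vertex 4.8 5.9 0.6
  endloop
 endfacet
 facet normal 0.442 -0.568 -0.694
  outer loop
   vertex 2.3 0.9 3.1
   vertex 4.8 5.9 0.6
   vertex 4.6 2.2 3.5
  endloop
 endfacet
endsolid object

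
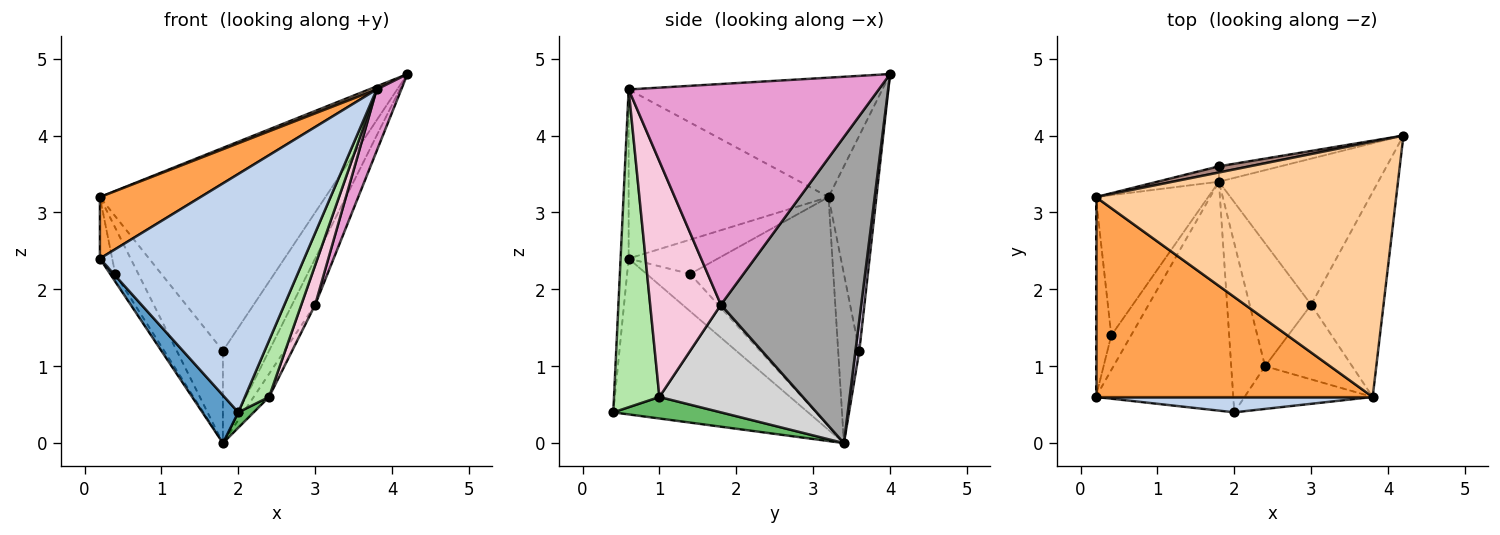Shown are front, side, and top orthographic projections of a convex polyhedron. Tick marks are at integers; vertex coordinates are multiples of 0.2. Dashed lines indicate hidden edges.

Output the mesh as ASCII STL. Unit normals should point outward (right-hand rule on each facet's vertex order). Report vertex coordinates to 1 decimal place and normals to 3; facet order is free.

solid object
 facet normal -0.743 -0.137 -0.655
  outer loop
   vertex 1.8 3.4 0.0
   vertex 2.0 0.4 0.4
   vertex 0.2 0.6 2.4
  endloop
 endfacet
 facet normal -0.039 -0.997 0.064
  outer loop
   vertex 3.8 0.6 4.6
   vertex 0.2 0.6 2.4
   vertex 2.0 0.4 0.4
  endloop
 endfacet
 facet normal -0.504 -0.254 0.825
  outer loop
   vertex 0.2 3.2 3.2
   vertex 0.2 0.6 2.4
   vertex 3.8 0.6 4.6
  endloop
 endfacet
 facet normal -0.369 -0.011 0.929
  outer loop
   vertex 0.2 3.2 3.2
   vertex 3.8 0.6 4.6
   vertex 4.2 4.0 4.8
  endloop
 endfacet
 facet normal 0.535 -0.076 -0.841
  outer loop
   vertex 2.4 1.0 0.6
   vertex 2.0 0.4 0.4
   vertex 1.8 3.4 0.0
  endloop
 endfacet
 facet normal 0.832 -0.443 -0.335
  outer loop
   vertex 2.4 1.0 0.6
   vertex 3.8 0.6 4.6
   vertex 2.0 0.4 0.4
  endloop
 endfacet
 facet normal -0.879 0.103 -0.465
  outer loop
   vertex 0.4 1.4 2.2
   vertex 1.8 3.4 0.0
   vertex 0.2 0.6 2.4
  endloop
 endfacet
 facet normal -0.905 0.125 -0.406
  outer loop
   vertex 0.4 1.4 2.2
   vertex 0.2 0.6 2.4
   vertex 0.2 3.2 3.2
  endloop
 endfacet
 facet normal -0.889 0.143 -0.435
  outer loop
   vertex 0.4 1.4 2.2
   vertex 0.2 3.2 3.2
   vertex 1.8 3.4 0.0
  endloop
 endfacet
 facet normal 0.082 0.983 -0.164
  outer loop
   vertex 1.8 3.6 1.2
   vertex 4.2 4.0 4.8
   vertex 1.8 3.4 0.0
  endloop
 endfacet
 facet normal -0.207 0.978 0.030
  outer loop
   vertex 1.8 3.6 1.2
   vertex 0.2 3.2 3.2
   vertex 4.2 4.0 4.8
  endloop
 endfacet
 facet normal -0.412 0.899 -0.150
  outer loop
   vertex 1.8 3.6 1.2
   vertex 1.8 3.4 0.0
   vertex 0.2 3.2 3.2
  endloop
 endfacet
 facet normal 0.946 -0.093 -0.310
  outer loop
   vertex 3.0 1.8 1.8
   vertex 4.2 4.0 4.8
   vertex 3.8 0.6 4.6
  endloop
 endfacet
 facet normal 0.923 -0.181 -0.341
  outer loop
   vertex 3.0 1.8 1.8
   vertex 3.8 0.6 4.6
   vertex 2.4 1.0 0.6
  endloop
 endfacet
 facet normal 0.878 0.144 -0.457
  outer loop
   vertex 3.0 1.8 1.8
   vertex 1.8 3.4 0.0
   vertex 4.2 4.0 4.8
  endloop
 endfacet
 facet normal 0.865 0.093 -0.494
  outer loop
   vertex 3.0 1.8 1.8
   vertex 2.4 1.0 0.6
   vertex 1.8 3.4 0.0
  endloop
 endfacet
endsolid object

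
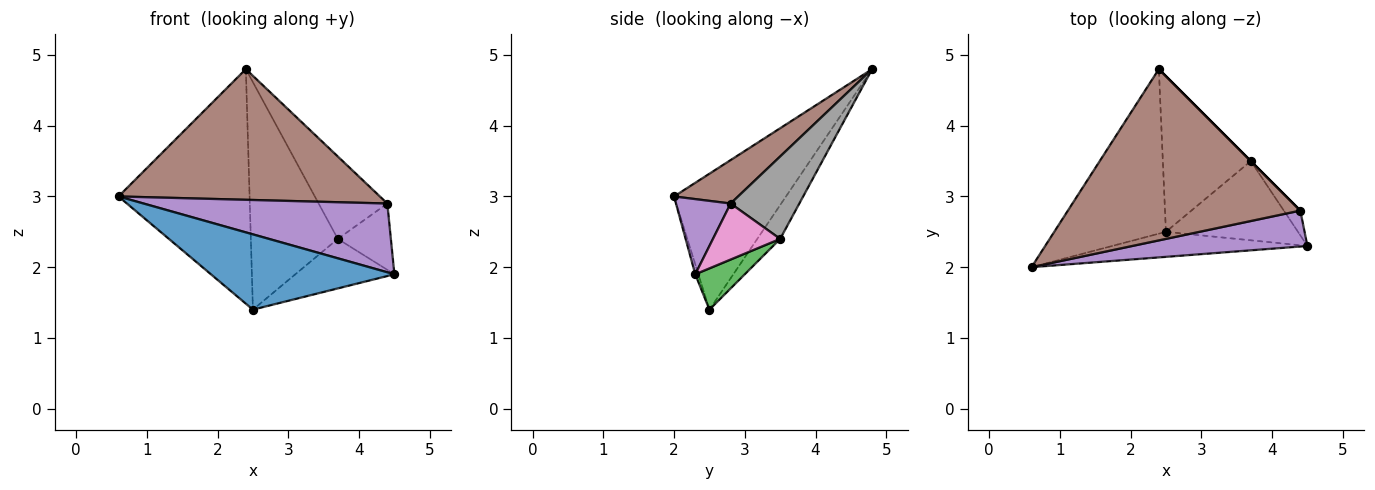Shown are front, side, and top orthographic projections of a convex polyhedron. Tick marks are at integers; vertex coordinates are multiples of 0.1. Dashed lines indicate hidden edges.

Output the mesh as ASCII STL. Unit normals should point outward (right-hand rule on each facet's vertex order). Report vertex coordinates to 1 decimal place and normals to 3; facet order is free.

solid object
 facet normal -0.016 -0.949 -0.316
  outer loop
   vertex 2.5 2.5 1.4
   vertex 4.5 2.3 1.9
   vertex 0.6 2.0 3.0
  endloop
 endfacet
 facet normal -0.573 0.671 -0.471
  outer loop
   vertex 2.5 2.5 1.4
   vertex 0.6 2.0 3.0
   vertex 2.4 4.8 4.8
  endloop
 endfacet
 facet normal 0.256 0.512 -0.820
  outer loop
   vertex 3.7 3.5 2.4
   vertex 4.5 2.3 1.9
   vertex 2.5 2.5 1.4
  endloop
 endfacet
 facet normal -0.212 0.807 -0.552
  outer loop
   vertex 3.7 3.5 2.4
   vertex 2.5 2.5 1.4
   vertex 2.4 4.8 4.8
  endloop
 endfacet
 facet normal 0.195 -0.869 0.454
  outer loop
   vertex 4.4 2.8 2.9
   vertex 0.6 2.0 3.0
   vertex 4.5 2.3 1.9
  endloop
 endfacet
 facet normal 0.147 -0.600 0.786
  outer loop
   vertex 4.4 2.8 2.9
   vertex 2.4 4.8 4.8
   vertex 0.6 2.0 3.0
  endloop
 endfacet
 facet normal 0.765 0.604 -0.225
  outer loop
   vertex 4.4 2.8 2.9
   vertex 4.5 2.3 1.9
   vertex 3.7 3.5 2.4
  endloop
 endfacet
 facet normal 0.707 0.707 0.000
  outer loop
   vertex 4.4 2.8 2.9
   vertex 3.7 3.5 2.4
   vertex 2.4 4.8 4.8
  endloop
 endfacet
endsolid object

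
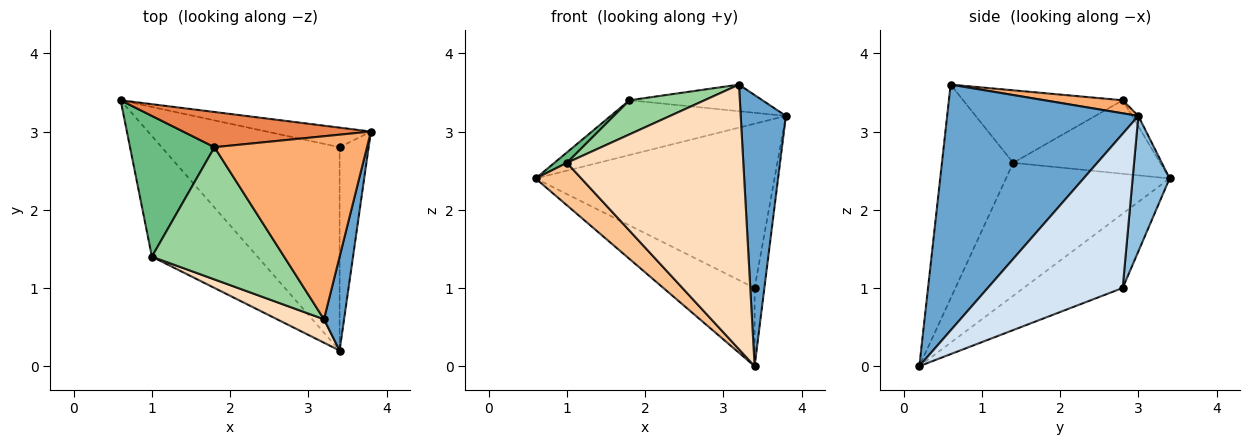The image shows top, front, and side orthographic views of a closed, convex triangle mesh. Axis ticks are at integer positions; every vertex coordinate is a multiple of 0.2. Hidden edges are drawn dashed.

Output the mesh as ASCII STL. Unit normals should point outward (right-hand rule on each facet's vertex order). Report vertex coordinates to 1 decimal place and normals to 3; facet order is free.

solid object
 facet normal 0.970 -0.229 0.079
  outer loop
   vertex 3.2 0.6 3.6
   vertex 3.4 0.2 0.0
   vertex 3.8 3.0 3.2
  endloop
 endfacet
 facet normal 0.152 0.981 -0.117
  outer loop
   vertex 3.4 2.8 1.0
   vertex 0.6 3.4 2.4
   vertex 3.8 3.0 3.2
  endloop
 endfacet
 facet normal -0.363 0.334 -0.870
  outer loop
   vertex 3.4 2.8 1.0
   vertex 3.4 0.2 0.0
   vertex 0.6 3.4 2.4
  endloop
 endfacet
 facet normal 0.980 0.071 -0.185
  outer loop
   vertex 3.4 2.8 1.0
   vertex 3.8 3.0 3.2
   vertex 3.4 0.2 0.0
  endloop
 endfacet
 facet normal -0.030 0.841 0.541
  outer loop
   vertex 1.8 2.8 3.4
   vertex 3.8 3.0 3.2
   vertex 0.6 3.4 2.4
  endloop
 endfacet
 facet normal 0.084 0.143 0.986
  outer loop
   vertex 1.8 2.8 3.4
   vertex 3.2 0.6 3.6
   vertex 3.8 3.0 3.2
  endloop
 endfacet
 facet normal -0.765 -0.214 -0.608
  outer loop
   vertex 1.0 1.4 2.6
   vertex 0.6 3.4 2.4
   vertex 3.4 0.2 0.0
  endloop
 endfacet
 facet normal -0.373 -0.924 0.082
  outer loop
   vertex 1.0 1.4 2.6
   vertex 3.4 0.2 0.0
   vertex 3.2 0.6 3.6
  endloop
 endfacet
 facet normal -0.656 -0.056 0.753
  outer loop
   vertex 1.0 1.4 2.6
   vertex 1.8 2.8 3.4
   vertex 0.6 3.4 2.4
  endloop
 endfacet
 facet normal -0.469 -0.221 0.855
  outer loop
   vertex 1.0 1.4 2.6
   vertex 3.2 0.6 3.6
   vertex 1.8 2.8 3.4
  endloop
 endfacet
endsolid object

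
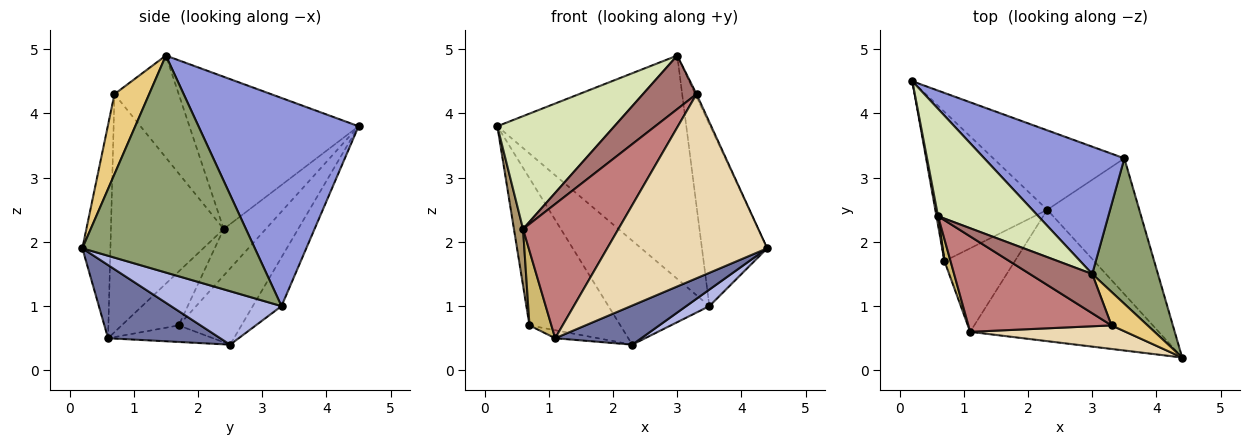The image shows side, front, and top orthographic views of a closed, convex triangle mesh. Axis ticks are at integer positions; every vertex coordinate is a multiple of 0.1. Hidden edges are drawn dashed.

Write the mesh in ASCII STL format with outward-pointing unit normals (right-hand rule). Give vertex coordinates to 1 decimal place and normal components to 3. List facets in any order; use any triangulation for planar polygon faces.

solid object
 facet normal 0.349 -0.267 -0.898
  outer loop
   vertex 1.1 0.6 0.5
   vertex 2.3 2.5 0.4
   vertex 4.4 0.2 1.9
  endloop
 endfacet
 facet normal -0.221 0.775 -0.592
  outer loop
   vertex 3.5 3.3 1.0
   vertex 2.3 2.5 0.4
   vertex 0.2 4.5 3.8
  endloop
 endfacet
 facet normal 0.593 0.700 0.399
  outer loop
   vertex 3.5 3.3 1.0
   vertex 0.2 4.5 3.8
   vertex 3.0 1.5 4.9
  endloop
 endfacet
 facet normal 0.500 -0.105 -0.860
  outer loop
   vertex 3.5 3.3 1.0
   vertex 4.4 0.2 1.9
   vertex 2.3 2.5 0.4
  endloop
 endfacet
 facet normal 0.900 0.340 0.272
  outer loop
   vertex 3.5 3.3 1.0
   vertex 3.0 1.5 4.9
   vertex 4.4 0.2 1.9
  endloop
 endfacet
 facet normal -0.436 0.632 -0.641
  outer loop
   vertex 0.7 1.7 0.7
   vertex 0.2 4.5 3.8
   vertex 2.3 2.5 0.4
  endloop
 endfacet
 facet normal -0.228 0.093 -0.969
  outer loop
   vertex 0.7 1.7 0.7
   vertex 2.3 2.5 0.4
   vertex 1.1 0.6 0.5
  endloop
 endfacet
 facet normal -0.723 -0.500 0.476
  outer loop
   vertex 0.6 2.4 2.2
   vertex 3.0 1.5 4.9
   vertex 0.2 4.5 3.8
  endloop
 endfacet
 facet normal -0.977 -0.212 0.034
  outer loop
   vertex 0.6 2.4 2.2
   vertex 0.2 4.5 3.8
   vertex 0.7 1.7 0.7
  endloop
 endfacet
 facet normal -0.928 -0.357 0.105
  outer loop
   vertex 0.6 2.4 2.2
   vertex 0.7 1.7 0.7
   vertex 1.1 0.6 0.5
  endloop
 endfacet
 facet normal 0.911 0.034 0.411
  outer loop
   vertex 3.3 0.7 4.3
   vertex 4.4 0.2 1.9
   vertex 3.0 1.5 4.9
  endloop
 endfacet
 facet normal -0.171 -0.977 0.125
  outer loop
   vertex 3.3 0.7 4.3
   vertex 1.1 0.6 0.5
   vertex 4.4 0.2 1.9
  endloop
 endfacet
 facet normal -0.695 -0.580 0.425
  outer loop
   vertex 3.3 0.7 4.3
   vertex 3.0 1.5 4.9
   vertex 0.6 2.4 2.2
  endloop
 endfacet
 facet normal -0.694 -0.587 0.417
  outer loop
   vertex 3.3 0.7 4.3
   vertex 0.6 2.4 2.2
   vertex 1.1 0.6 0.5
  endloop
 endfacet
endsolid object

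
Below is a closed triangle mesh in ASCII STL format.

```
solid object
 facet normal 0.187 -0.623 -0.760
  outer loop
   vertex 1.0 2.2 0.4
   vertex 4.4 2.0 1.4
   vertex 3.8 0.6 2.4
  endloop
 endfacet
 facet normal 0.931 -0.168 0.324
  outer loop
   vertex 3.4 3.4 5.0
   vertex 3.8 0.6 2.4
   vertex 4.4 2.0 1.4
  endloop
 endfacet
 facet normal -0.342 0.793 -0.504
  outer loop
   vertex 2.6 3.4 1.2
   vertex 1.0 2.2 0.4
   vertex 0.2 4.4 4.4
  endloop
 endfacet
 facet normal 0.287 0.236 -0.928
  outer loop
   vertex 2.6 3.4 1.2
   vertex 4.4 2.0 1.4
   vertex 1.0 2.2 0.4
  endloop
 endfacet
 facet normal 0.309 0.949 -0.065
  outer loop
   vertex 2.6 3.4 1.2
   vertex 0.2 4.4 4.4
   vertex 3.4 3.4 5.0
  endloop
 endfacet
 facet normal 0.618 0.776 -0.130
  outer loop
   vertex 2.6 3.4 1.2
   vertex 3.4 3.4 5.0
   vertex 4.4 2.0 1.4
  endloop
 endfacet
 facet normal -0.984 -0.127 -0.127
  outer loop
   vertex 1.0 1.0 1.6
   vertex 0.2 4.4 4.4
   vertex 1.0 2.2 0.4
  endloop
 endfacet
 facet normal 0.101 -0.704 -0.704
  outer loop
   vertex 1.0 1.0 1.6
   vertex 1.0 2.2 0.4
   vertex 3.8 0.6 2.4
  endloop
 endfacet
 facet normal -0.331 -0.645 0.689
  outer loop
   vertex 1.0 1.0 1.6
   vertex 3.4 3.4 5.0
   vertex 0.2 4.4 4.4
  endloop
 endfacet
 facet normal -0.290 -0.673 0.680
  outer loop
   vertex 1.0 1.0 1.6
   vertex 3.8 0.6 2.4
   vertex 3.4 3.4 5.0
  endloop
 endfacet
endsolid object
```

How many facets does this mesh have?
10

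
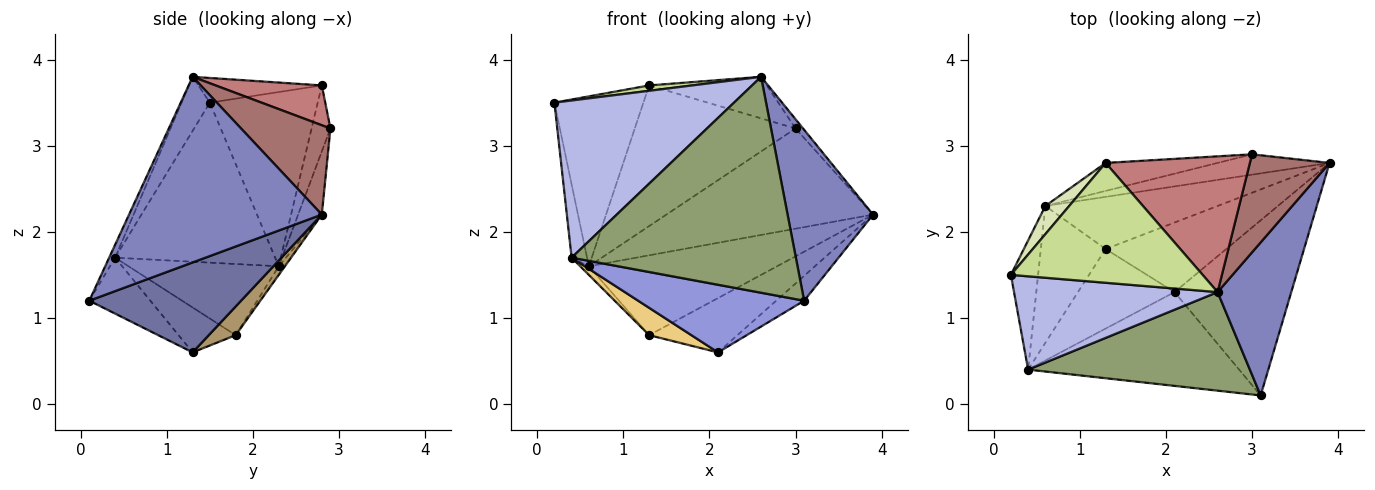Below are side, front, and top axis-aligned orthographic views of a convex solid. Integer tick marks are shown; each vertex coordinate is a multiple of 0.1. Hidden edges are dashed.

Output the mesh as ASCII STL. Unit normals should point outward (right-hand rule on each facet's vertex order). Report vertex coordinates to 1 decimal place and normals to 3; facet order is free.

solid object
 facet normal 0.607 0.112 -0.787
  outer loop
   vertex 2.1 1.3 0.6
   vertex 3.9 2.8 2.2
   vertex 3.1 0.1 1.2
  endloop
 endfacet
 facet normal 0.859 -0.381 0.341
  outer loop
   vertex 2.6 1.3 3.8
   vertex 3.1 0.1 1.2
   vertex 3.9 2.8 2.2
  endloop
 endfacet
 facet normal -0.210 -0.572 -0.793
  outer loop
   vertex 0.4 0.4 1.7
   vertex 2.1 1.3 0.6
   vertex 3.1 0.1 1.2
  endloop
 endfacet
 facet normal -0.134 -0.852 0.506
  outer loop
   vertex 0.4 0.4 1.7
   vertex 2.6 1.3 3.8
   vertex 0.2 1.5 3.5
  endloop
 endfacet
 facet normal -0.024 -0.909 0.415
  outer loop
   vertex 0.4 0.4 1.7
   vertex 3.1 0.1 1.2
   vertex 2.6 1.3 3.8
  endloop
 endfacet
 facet normal -0.981 0.095 -0.167
  outer loop
   vertex 0.4 0.4 1.7
   vertex 0.2 1.5 3.5
   vertex 0.6 2.3 1.6
  endloop
 endfacet
 facet normal -0.128 -0.044 0.991
  outer loop
   vertex 1.3 2.8 3.7
   vertex 0.2 1.5 3.5
   vertex 2.6 1.3 3.8
  endloop
 endfacet
 facet normal -0.767 0.633 0.105
  outer loop
   vertex 1.3 2.8 3.7
   vertex 0.6 2.3 1.6
   vertex 0.2 1.5 3.5
  endloop
 endfacet
 facet normal 0.184 0.605 -0.775
  outer loop
   vertex 1.3 1.8 0.8
   vertex 3.9 2.8 2.2
   vertex 2.1 1.3 0.6
  endloop
 endfacet
 facet normal -0.027 0.837 -0.547
  outer loop
   vertex 1.3 1.8 0.8
   vertex 0.6 2.3 1.6
   vertex 3.9 2.8 2.2
  endloop
 endfacet
 facet normal -0.402 -0.298 -0.866
  outer loop
   vertex 1.3 1.8 0.8
   vertex 2.1 1.3 0.6
   vertex 0.4 0.4 1.7
  endloop
 endfacet
 facet normal -0.739 0.042 -0.673
  outer loop
   vertex 1.3 1.8 0.8
   vertex 0.4 0.4 1.7
   vertex 0.6 2.3 1.6
  endloop
 endfacet
 facet normal 0.745 0.063 0.664
  outer loop
   vertex 3.0 2.9 3.2
   vertex 2.6 1.3 3.8
   vertex 3.9 2.8 2.2
  endloop
 endfacet
 facet normal 0.255 0.283 0.925
  outer loop
   vertex 3.0 2.9 3.2
   vertex 1.3 2.8 3.7
   vertex 2.6 1.3 3.8
  endloop
 endfacet
 facet normal -0.112 0.974 -0.198
  outer loop
   vertex 3.0 2.9 3.2
   vertex 3.9 2.8 2.2
   vertex 0.6 2.3 1.6
  endloop
 endfacet
 facet normal -0.114 0.974 -0.194
  outer loop
   vertex 3.0 2.9 3.2
   vertex 0.6 2.3 1.6
   vertex 1.3 2.8 3.7
  endloop
 endfacet
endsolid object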